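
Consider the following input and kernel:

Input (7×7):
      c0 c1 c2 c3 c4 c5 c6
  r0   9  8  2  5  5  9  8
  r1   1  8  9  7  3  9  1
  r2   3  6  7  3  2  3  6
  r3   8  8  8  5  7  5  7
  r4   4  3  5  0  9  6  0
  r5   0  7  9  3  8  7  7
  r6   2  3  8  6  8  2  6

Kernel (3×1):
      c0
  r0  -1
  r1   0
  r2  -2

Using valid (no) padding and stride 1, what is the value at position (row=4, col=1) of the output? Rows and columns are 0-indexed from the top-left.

The receptive field on the input at this output position is [3 / 7 / 3]. Elementwise product with the kernel and sum: 3·-1 + 3·-2.

-9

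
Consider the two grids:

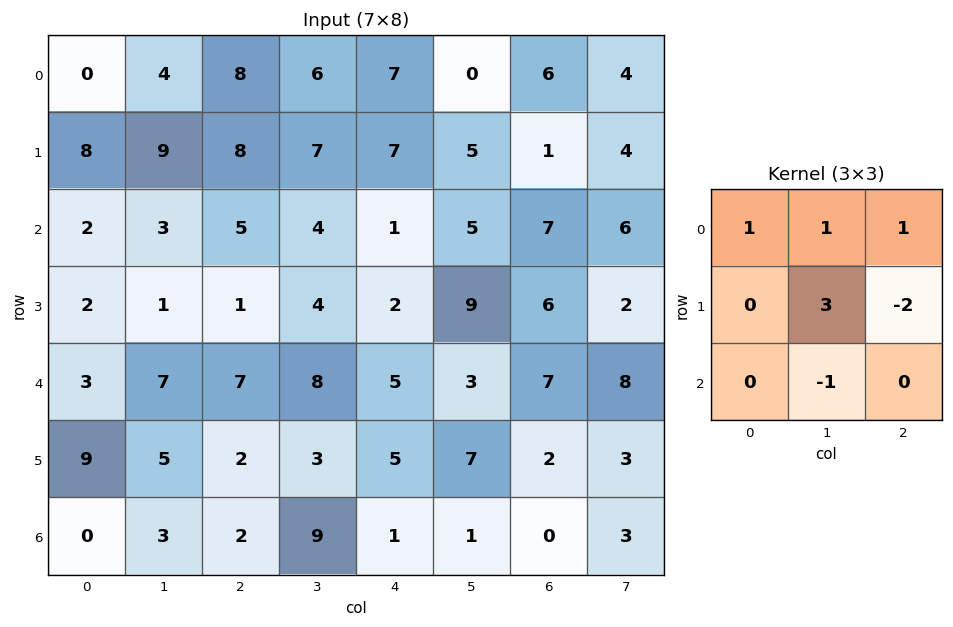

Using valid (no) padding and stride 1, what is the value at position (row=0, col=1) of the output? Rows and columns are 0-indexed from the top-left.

23

The receptive field on the input at this output position is [4 8 6 / 9 8 7 / 3 5 4]. Elementwise product with the kernel and sum: 4·1 + 8·1 + 6·1 + 8·3 + 7·-2 + 5·-1.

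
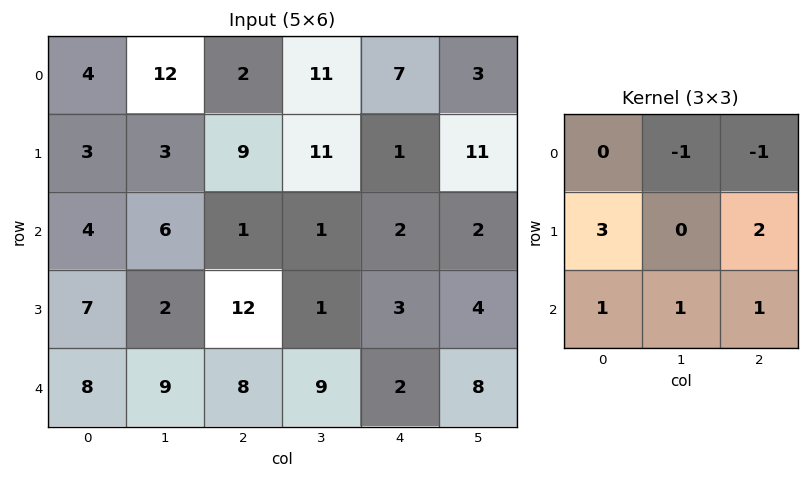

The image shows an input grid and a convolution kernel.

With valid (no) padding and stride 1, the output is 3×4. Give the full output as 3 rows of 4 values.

24 26 15 50
23 15 11 3
63 32 58 26

Output[0,0]: The receptive field on the input at this output position is [4 12 2 / 3 3 9 / 4 6 1]. Elementwise product with the kernel and sum: 12·-1 + 2·-1 + 3·3 + 9·2 + 4·1 + 6·1 + 1·1.
Output[0,1]: The receptive field on the input at this output position is [12 2 11 / 3 9 11 / 6 1 1]. Elementwise product with the kernel and sum: 2·-1 + 11·-1 + 3·3 + 11·2 + 6·1 + 1·1 + 1·1.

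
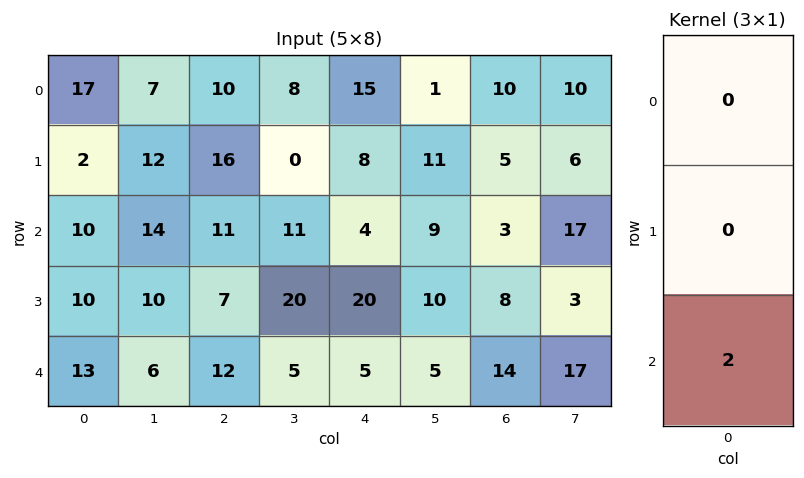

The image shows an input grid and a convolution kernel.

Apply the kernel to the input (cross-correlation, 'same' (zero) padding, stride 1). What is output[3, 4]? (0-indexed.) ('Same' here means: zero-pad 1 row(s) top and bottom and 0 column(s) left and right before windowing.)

10

The receptive field on the zero-padded input at this output position is [4 / 20 / 5]. Elementwise product with the kernel and sum: 5·2.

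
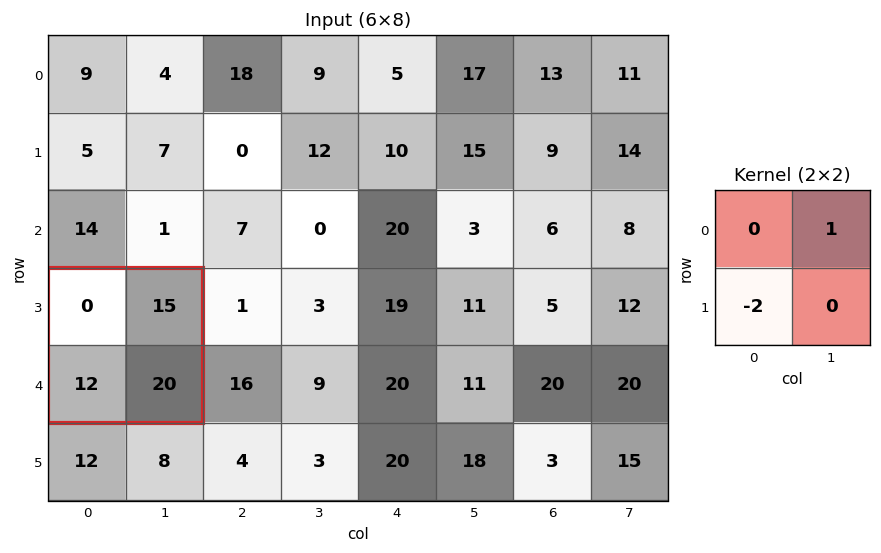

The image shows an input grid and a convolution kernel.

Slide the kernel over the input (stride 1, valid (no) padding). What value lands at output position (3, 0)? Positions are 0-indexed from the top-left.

The receptive field on the input at this output position is [0 15 / 12 20]. Elementwise product with the kernel and sum: 15·1 + 12·-2.

-9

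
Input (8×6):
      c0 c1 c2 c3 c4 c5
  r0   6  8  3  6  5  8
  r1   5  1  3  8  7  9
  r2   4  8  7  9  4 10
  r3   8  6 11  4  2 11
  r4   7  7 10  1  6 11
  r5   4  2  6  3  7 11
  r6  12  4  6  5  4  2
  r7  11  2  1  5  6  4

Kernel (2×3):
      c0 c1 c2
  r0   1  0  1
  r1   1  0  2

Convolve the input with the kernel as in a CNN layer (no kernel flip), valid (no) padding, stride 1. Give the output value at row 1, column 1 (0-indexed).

The receptive field on the input at this output position is [1 3 8 / 8 7 9]. Elementwise product with the kernel and sum: 1·1 + 8·1 + 8·1 + 9·2.

35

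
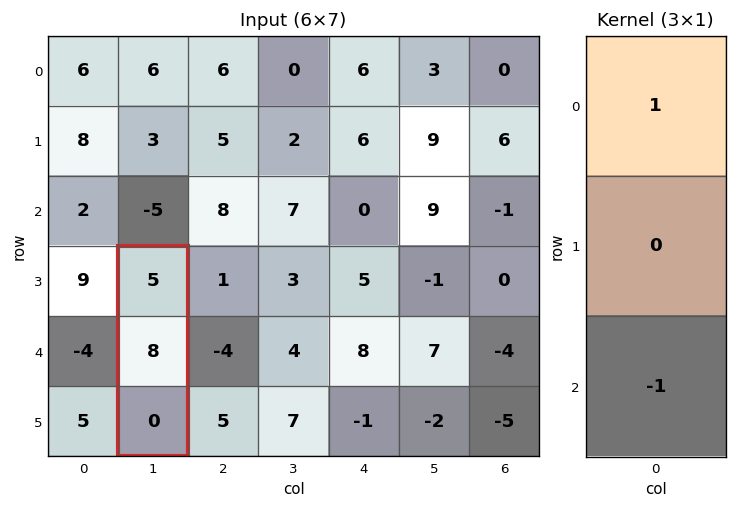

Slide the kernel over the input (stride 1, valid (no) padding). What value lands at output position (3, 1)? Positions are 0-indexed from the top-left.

The receptive field on the input at this output position is [5 / 8 / 0]. Elementwise product with the kernel and sum: 5·1 + 0·-1.

5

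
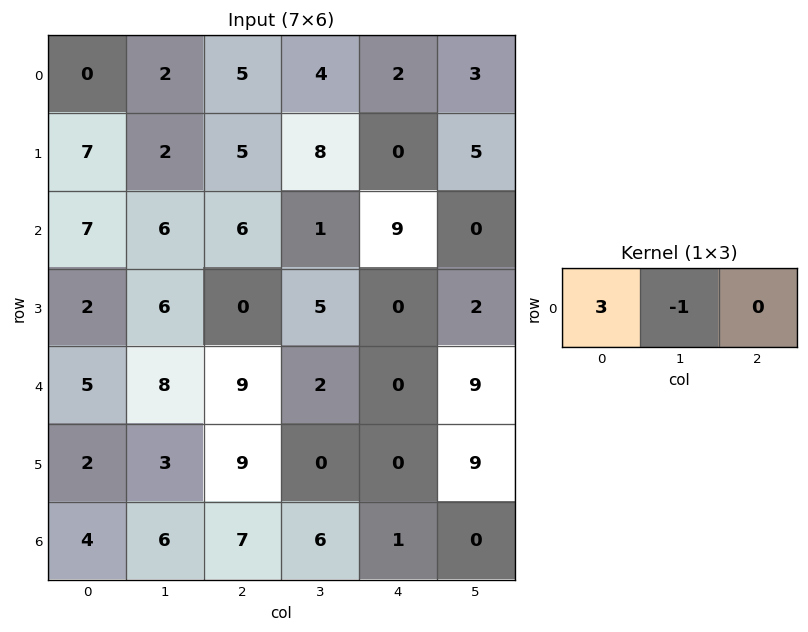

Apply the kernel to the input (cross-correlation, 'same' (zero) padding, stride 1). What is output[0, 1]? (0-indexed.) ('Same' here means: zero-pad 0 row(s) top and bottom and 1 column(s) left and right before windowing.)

The receptive field on the zero-padded input at this output position is [0 2 5]. Elementwise product with the kernel and sum: 0·3 + 2·-1.

-2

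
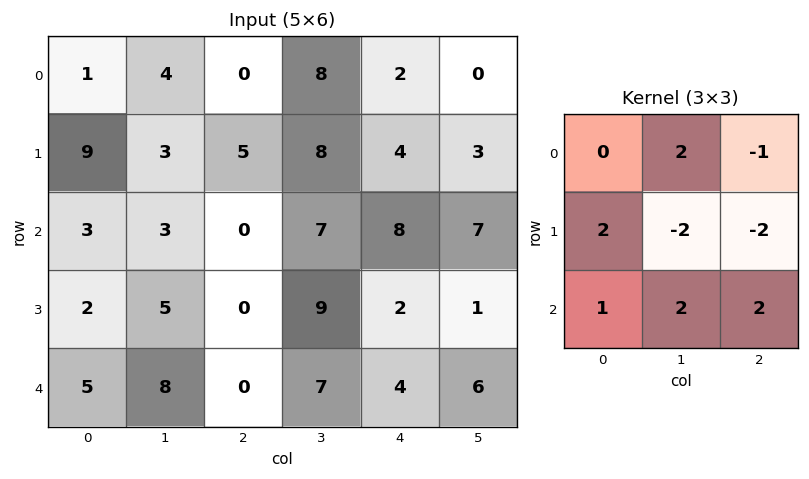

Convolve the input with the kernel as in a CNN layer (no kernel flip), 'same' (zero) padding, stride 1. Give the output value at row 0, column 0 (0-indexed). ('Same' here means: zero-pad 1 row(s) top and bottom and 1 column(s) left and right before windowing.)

14

The receptive field on the zero-padded input at this output position is [0 0 0 / 0 1 4 / 0 9 3]. Elementwise product with the kernel and sum: 0·2 + 0·-1 + 0·2 + 1·-2 + 4·-2 + 0·1 + 9·2 + 3·2.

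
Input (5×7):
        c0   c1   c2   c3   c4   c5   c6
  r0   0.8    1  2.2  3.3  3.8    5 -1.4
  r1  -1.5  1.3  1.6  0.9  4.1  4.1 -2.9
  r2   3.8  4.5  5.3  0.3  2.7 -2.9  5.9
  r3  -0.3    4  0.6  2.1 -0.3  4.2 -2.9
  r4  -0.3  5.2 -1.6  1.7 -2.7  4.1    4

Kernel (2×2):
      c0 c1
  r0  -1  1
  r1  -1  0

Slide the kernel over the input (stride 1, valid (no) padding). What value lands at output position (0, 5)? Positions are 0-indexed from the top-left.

The receptive field on the input at this output position is [5 -1.4 / 4.1 -2.9]. Elementwise product with the kernel and sum: 5·-1 + -1.4·1 + 4.1·-1.

-10.5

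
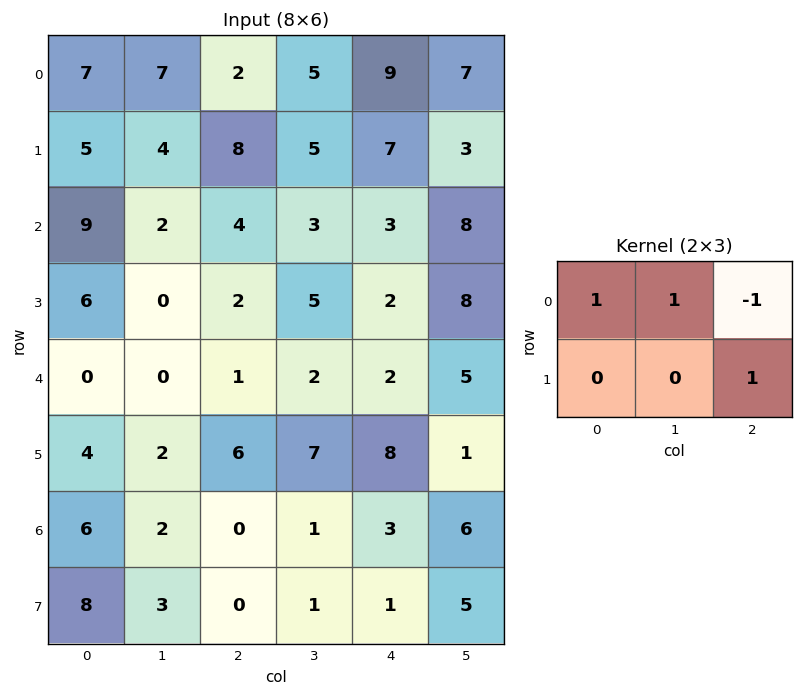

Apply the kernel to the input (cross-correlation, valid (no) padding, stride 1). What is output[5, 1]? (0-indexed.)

2

The receptive field on the input at this output position is [2 6 7 / 2 0 1]. Elementwise product with the kernel and sum: 2·1 + 6·1 + 7·-1 + 1·1.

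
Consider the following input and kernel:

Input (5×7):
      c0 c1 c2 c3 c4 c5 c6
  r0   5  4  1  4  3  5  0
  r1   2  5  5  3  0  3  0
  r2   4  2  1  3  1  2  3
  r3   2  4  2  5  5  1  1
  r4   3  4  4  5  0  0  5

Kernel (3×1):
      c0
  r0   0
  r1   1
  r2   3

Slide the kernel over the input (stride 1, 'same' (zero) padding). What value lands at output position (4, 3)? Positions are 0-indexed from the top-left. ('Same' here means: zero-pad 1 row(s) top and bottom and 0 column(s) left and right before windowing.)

The receptive field on the zero-padded input at this output position is [5 / 5 / 0]. Elementwise product with the kernel and sum: 5·1 + 0·3.

5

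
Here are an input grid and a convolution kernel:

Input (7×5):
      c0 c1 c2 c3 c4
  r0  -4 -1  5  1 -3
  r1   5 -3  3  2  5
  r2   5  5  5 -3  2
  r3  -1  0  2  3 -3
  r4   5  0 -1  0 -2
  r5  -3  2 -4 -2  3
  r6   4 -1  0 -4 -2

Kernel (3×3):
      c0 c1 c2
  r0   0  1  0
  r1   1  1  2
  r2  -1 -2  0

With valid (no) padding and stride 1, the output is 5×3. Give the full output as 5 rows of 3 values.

-8 -6 17
18 3 0
3 15 -3
2 7 6
-11 -6 8

Output[0,0]: The receptive field on the input at this output position is [-4 -1 5 / 5 -3 3 / 5 5 5]. Elementwise product with the kernel and sum: -1·1 + 5·1 + -3·1 + 3·2 + 5·-1 + 5·-2.
Output[0,1]: The receptive field on the input at this output position is [-1 5 1 / -3 3 2 / 5 5 -3]. Elementwise product with the kernel and sum: 5·1 + -3·1 + 3·1 + 2·2 + 5·-1 + 5·-2.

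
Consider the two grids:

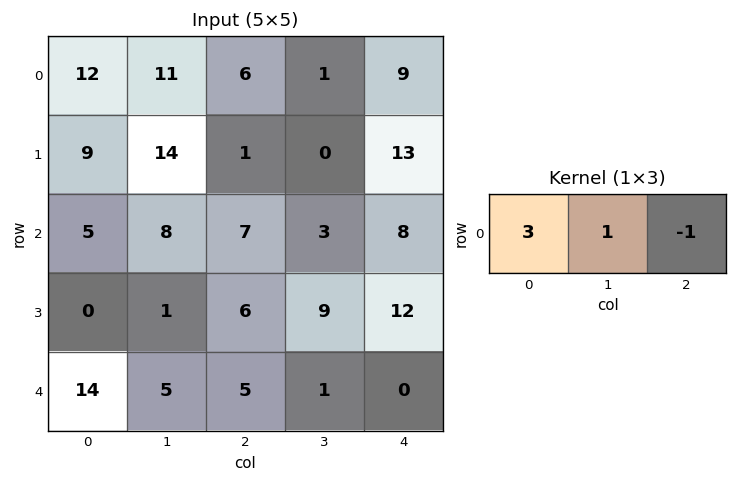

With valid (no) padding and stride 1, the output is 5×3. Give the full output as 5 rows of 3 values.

Output[0,0]: The receptive field on the input at this output position is [12 11 6]. Elementwise product with the kernel and sum: 12·3 + 11·1 + 6·-1.
Output[0,1]: The receptive field on the input at this output position is [11 6 1]. Elementwise product with the kernel and sum: 11·3 + 6·1 + 1·-1.

41 38 10
40 43 -10
16 28 16
-5 0 15
42 19 16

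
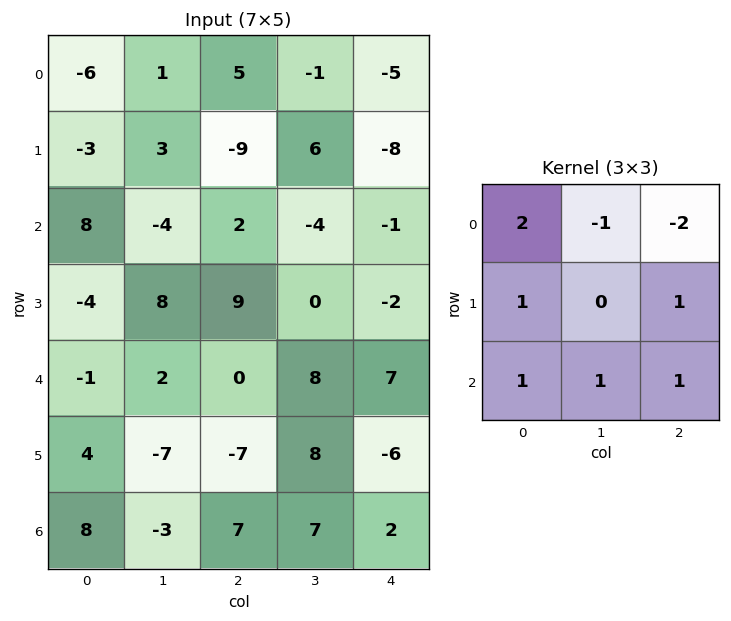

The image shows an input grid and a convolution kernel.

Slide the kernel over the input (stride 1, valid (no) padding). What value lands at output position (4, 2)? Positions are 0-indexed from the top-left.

-19

The receptive field on the input at this output position is [0 8 7 / -7 8 -6 / 7 7 2]. Elementwise product with the kernel and sum: 0·2 + 8·-1 + 7·-2 + -7·1 + -6·1 + 7·1 + 7·1 + 2·1.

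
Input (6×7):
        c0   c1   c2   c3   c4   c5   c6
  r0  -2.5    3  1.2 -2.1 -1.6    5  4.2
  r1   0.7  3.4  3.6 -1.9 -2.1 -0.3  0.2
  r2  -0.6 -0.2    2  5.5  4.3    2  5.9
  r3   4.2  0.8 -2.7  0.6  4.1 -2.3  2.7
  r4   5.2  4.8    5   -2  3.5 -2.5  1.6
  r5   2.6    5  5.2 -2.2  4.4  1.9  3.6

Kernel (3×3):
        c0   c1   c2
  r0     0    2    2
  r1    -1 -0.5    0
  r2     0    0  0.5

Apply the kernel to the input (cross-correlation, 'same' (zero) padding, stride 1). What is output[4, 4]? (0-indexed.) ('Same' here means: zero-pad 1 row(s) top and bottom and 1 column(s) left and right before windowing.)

4.8

The receptive field on the zero-padded input at this output position is [0.6 4.1 -2.3 / -2 3.5 -2.5 / -2.2 4.4 1.9]. Elementwise product with the kernel and sum: 4.1·2 + -2.3·2 + -2·-1 + 3.5·-0.5 + 1.9·0.5.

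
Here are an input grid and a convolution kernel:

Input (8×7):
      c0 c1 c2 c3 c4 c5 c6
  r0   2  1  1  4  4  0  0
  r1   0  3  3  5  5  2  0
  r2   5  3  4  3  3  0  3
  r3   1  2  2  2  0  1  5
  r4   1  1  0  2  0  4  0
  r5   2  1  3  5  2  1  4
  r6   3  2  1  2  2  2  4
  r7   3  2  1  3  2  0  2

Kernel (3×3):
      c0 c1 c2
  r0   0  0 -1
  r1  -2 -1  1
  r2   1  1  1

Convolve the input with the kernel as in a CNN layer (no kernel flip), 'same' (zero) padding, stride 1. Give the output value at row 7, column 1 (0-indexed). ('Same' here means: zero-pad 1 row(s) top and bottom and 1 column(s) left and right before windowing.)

-8

The receptive field on the zero-padded input at this output position is [3 2 1 / 3 2 1 / 0 0 0]. Elementwise product with the kernel and sum: 1·-1 + 3·-2 + 2·-1 + 1·1 + 0·1 + 0·1 + 0·1.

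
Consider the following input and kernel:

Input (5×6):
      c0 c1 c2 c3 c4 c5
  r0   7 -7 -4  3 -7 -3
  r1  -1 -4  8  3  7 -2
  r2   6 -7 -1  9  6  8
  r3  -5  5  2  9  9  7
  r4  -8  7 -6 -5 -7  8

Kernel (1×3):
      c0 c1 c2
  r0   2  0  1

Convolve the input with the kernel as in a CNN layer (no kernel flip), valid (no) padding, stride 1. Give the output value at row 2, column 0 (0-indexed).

The receptive field on the input at this output position is [6 -7 -1]. Elementwise product with the kernel and sum: 6·2 + -1·1.

11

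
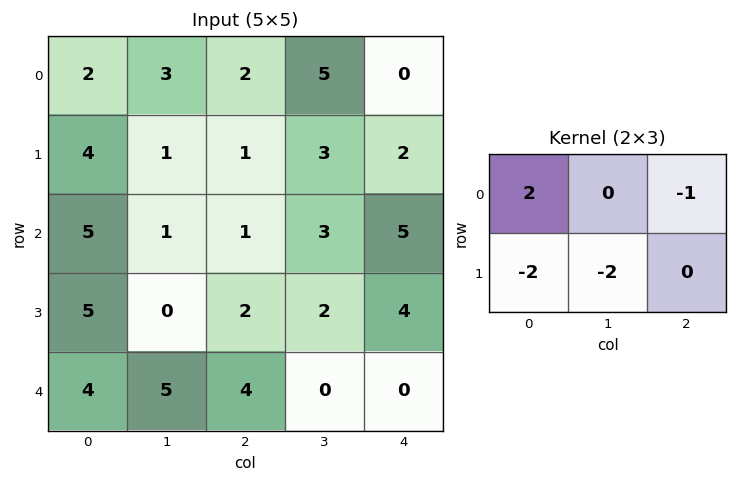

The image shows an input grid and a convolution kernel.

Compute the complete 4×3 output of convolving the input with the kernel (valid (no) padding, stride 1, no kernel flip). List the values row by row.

Output[0,0]: The receptive field on the input at this output position is [2 3 2 / 4 1 1]. Elementwise product with the kernel and sum: 2·2 + 2·-1 + 4·-2 + 1·-2.

-8 -3 -4
-5 -5 -8
-1 -5 -11
-10 -20 -8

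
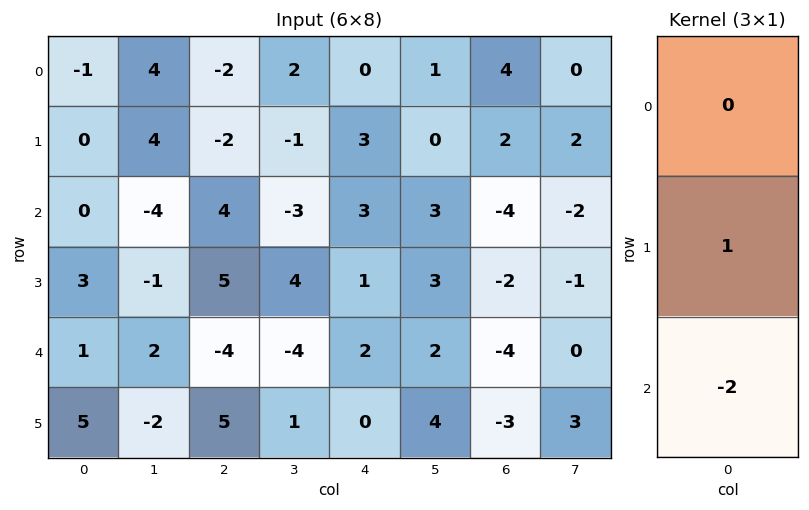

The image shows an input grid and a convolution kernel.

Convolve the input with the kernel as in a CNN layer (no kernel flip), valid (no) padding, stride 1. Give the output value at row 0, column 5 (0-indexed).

-6

The receptive field on the input at this output position is [1 / 0 / 3]. Elementwise product with the kernel and sum: 0·1 + 3·-2.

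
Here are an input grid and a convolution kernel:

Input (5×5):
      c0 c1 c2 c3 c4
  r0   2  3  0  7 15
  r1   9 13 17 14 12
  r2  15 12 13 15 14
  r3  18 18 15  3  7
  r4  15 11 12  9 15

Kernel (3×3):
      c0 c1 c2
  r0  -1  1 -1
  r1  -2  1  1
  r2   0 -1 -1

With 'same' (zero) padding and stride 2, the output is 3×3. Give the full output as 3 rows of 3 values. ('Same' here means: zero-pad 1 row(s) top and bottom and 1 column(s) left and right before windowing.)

Output[0,0]: The receptive field on the zero-padded input at this output position is [0 0 0 / 0 2 3 / 0 9 13]. Elementwise product with the kernel and sum: 0·-1 + 0·1 + 0·-1 + 0·-2 + 2·1 + 3·1 + 9·-1 + 13·-1.

-17 -30 -11
-13 -24 -25
26 -7 1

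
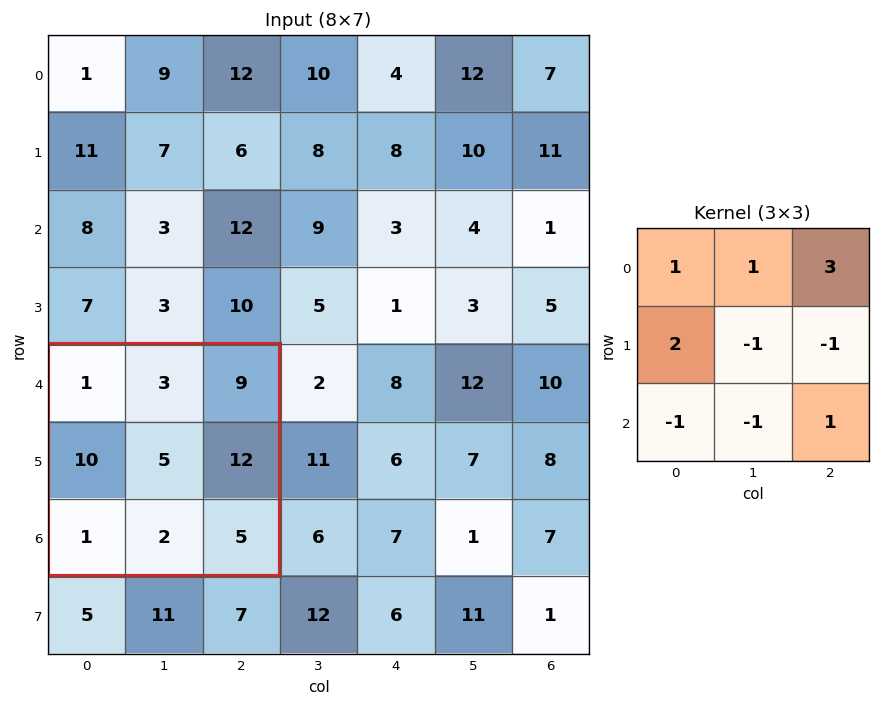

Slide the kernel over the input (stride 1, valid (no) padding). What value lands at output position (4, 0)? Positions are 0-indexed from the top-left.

The receptive field on the input at this output position is [1 3 9 / 10 5 12 / 1 2 5]. Elementwise product with the kernel and sum: 1·1 + 3·1 + 9·3 + 10·2 + 5·-1 + 12·-1 + 1·-1 + 2·-1 + 5·1.

36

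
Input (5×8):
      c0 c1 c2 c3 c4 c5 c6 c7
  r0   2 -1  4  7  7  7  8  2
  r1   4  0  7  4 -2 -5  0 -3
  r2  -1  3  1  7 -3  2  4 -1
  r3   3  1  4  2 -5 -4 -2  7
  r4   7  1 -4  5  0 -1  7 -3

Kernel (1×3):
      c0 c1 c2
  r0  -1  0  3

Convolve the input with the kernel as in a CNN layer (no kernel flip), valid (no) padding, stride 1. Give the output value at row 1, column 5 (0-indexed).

-4

The receptive field on the input at this output position is [-5 0 -3]. Elementwise product with the kernel and sum: -5·-1 + -3·3.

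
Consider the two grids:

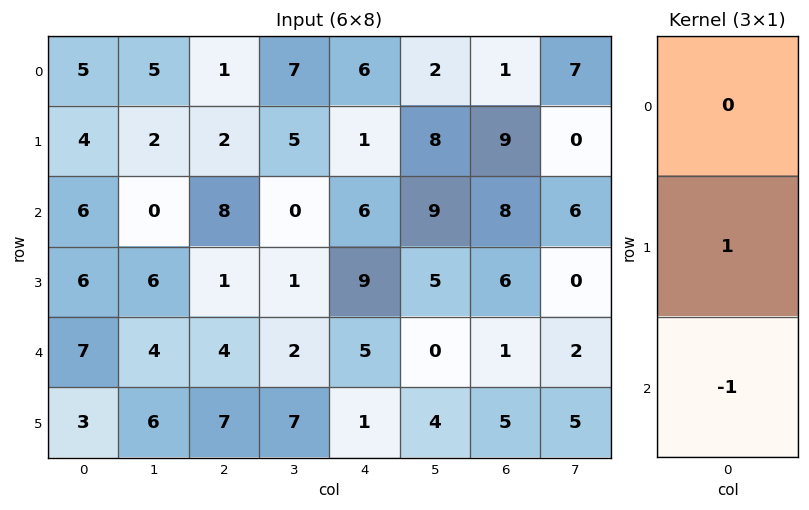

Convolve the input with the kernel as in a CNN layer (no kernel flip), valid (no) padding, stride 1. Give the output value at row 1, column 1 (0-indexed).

The receptive field on the input at this output position is [2 / 0 / 6]. Elementwise product with the kernel and sum: 0·1 + 6·-1.

-6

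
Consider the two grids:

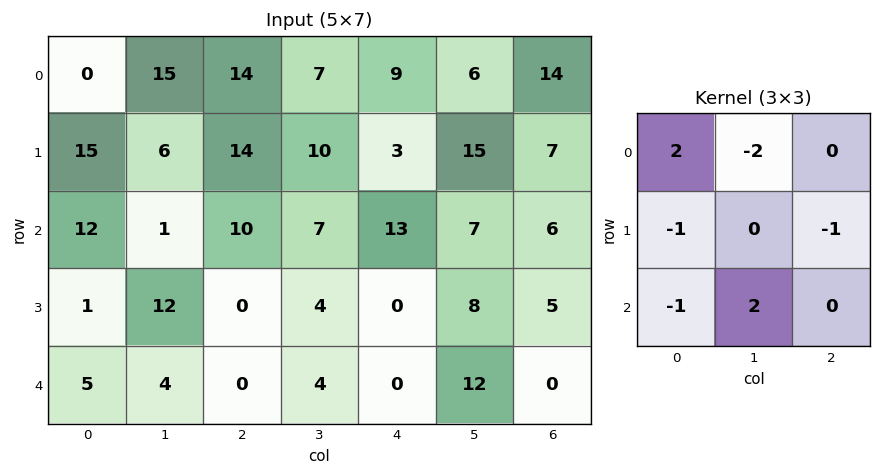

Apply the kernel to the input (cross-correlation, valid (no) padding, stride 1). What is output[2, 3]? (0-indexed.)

-28

The receptive field on the input at this output position is [7 13 7 / 4 0 8 / 4 0 12]. Elementwise product with the kernel and sum: 7·2 + 13·-2 + 4·-1 + 8·-1 + 4·-1 + 0·2.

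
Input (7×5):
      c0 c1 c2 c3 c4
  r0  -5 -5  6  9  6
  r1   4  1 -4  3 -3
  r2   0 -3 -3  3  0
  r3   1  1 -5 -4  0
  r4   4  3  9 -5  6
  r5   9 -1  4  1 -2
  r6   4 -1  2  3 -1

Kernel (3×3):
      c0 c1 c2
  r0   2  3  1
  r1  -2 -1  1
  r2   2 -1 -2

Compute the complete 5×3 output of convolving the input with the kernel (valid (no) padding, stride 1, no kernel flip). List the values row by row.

-23 13 38
18 20 -5
-33 -6 28
9 -45 -18
18 17 1

Output[0,0]: The receptive field on the input at this output position is [-5 -5 6 / 4 1 -4 / 0 -3 -3]. Elementwise product with the kernel and sum: -5·2 + -5·3 + 6·1 + 4·-2 + 1·-1 + -4·1 + 0·2 + -3·-1 + -3·-2.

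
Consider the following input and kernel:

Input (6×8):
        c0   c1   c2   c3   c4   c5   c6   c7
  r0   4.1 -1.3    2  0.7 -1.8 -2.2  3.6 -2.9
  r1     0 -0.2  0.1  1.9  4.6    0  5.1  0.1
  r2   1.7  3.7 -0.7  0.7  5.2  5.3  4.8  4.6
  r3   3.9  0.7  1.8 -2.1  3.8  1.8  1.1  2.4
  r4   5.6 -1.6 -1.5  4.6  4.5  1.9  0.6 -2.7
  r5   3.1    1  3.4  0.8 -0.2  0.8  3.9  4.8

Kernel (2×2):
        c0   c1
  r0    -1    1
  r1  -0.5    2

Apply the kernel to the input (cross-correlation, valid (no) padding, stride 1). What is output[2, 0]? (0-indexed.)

1.45

The receptive field on the input at this output position is [1.7 3.7 / 3.9 0.7]. Elementwise product with the kernel and sum: 1.7·-1 + 3.7·1 + 3.9·-0.5 + 0.7·2.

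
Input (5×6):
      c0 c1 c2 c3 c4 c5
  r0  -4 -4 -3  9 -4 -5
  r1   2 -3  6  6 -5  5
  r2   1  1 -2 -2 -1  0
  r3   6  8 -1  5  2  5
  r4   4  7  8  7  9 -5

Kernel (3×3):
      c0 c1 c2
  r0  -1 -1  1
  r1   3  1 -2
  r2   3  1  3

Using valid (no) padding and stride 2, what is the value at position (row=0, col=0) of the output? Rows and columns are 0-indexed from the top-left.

The receptive field on the input at this output position is [-4 -4 -3 / 2 -3 6 / 1 1 -2]. Elementwise product with the kernel and sum: -4·-1 + -4·-1 + -3·1 + 2·3 + -3·1 + 6·-2 + 1·3 + 1·1 + -2·3.

-6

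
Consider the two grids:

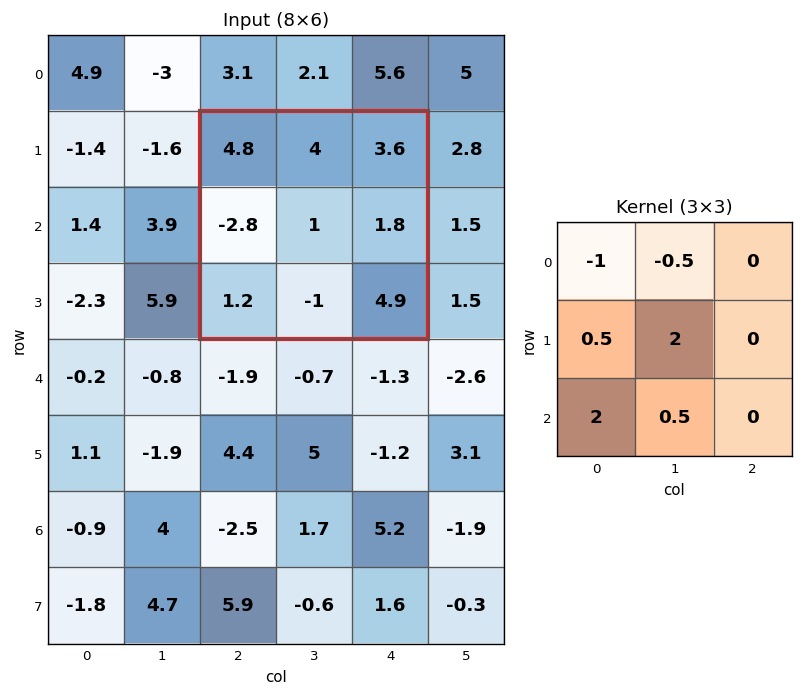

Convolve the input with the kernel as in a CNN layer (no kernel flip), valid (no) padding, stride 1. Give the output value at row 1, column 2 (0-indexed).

-4.3

The receptive field on the input at this output position is [4.8 4 3.6 / -2.8 1 1.8 / 1.2 -1 4.9]. Elementwise product with the kernel and sum: 4.8·-1 + 4·-0.5 + -2.8·0.5 + 1·2 + 1.2·2 + -1·0.5.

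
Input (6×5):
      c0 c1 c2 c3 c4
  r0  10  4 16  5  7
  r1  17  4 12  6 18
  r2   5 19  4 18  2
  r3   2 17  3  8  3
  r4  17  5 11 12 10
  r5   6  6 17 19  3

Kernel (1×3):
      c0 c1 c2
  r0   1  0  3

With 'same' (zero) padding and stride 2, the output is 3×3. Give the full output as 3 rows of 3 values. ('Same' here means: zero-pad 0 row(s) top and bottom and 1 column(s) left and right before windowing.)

12 19 5
57 73 18
15 41 12

Output[0,0]: The receptive field on the zero-padded input at this output position is [0 10 4]. Elementwise product with the kernel and sum: 0·1 + 4·3.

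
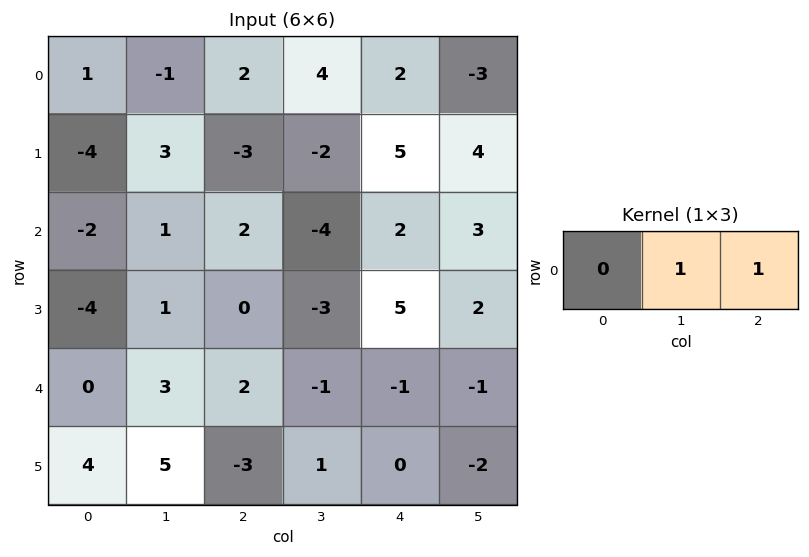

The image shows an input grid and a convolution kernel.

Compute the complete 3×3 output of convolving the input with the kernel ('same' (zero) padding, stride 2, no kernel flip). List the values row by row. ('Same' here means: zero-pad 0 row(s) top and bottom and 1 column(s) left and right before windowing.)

Output[0,0]: The receptive field on the zero-padded input at this output position is [0 1 -1]. Elementwise product with the kernel and sum: 1·1 + -1·1.
Output[0,1]: The receptive field on the zero-padded input at this output position is [-1 2 4]. Elementwise product with the kernel and sum: 2·1 + 4·1.

0 6 -1
-1 -2 5
3 1 -2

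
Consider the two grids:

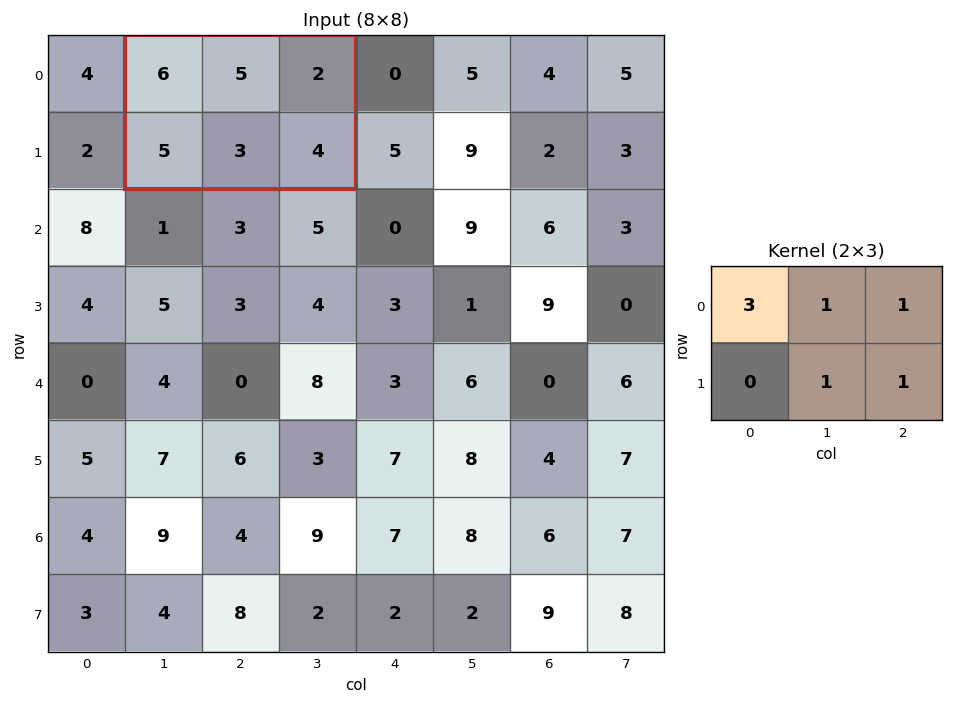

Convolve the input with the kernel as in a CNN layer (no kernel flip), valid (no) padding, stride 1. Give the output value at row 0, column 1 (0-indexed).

32

The receptive field on the input at this output position is [6 5 2 / 5 3 4]. Elementwise product with the kernel and sum: 6·3 + 5·1 + 2·1 + 3·1 + 4·1.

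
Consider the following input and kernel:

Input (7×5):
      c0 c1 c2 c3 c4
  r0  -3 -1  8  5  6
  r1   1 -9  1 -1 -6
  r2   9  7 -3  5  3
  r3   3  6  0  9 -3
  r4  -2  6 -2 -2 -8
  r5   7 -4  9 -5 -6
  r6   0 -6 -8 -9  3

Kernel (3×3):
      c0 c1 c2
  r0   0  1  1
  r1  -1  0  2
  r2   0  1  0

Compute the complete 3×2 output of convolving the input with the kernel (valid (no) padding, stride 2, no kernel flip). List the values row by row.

Output[0,0]: The receptive field on the input at this output position is [-3 -1 8 / 1 -9 1 / 9 7 -3]. Elementwise product with the kernel and sum: -1·1 + 8·1 + 1·-1 + 1·2 + 7·1.
Output[0,1]: The receptive field on the input at this output position is [8 5 6 / 1 -1 -6 / -3 5 3]. Elementwise product with the kernel and sum: 5·1 + 6·1 + 1·-1 + -6·2 + 5·1.

15 3
7 0
9 -40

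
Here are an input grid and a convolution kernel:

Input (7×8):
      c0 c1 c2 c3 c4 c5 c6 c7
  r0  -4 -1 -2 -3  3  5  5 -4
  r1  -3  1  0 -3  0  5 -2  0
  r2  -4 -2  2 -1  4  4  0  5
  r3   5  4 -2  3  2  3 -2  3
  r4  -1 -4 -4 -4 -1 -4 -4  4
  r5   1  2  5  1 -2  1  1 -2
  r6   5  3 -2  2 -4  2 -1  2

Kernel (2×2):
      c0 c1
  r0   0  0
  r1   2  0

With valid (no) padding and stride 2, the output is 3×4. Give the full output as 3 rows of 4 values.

-6 0 0 -4
10 -4 4 -4
2 10 -4 2

Output[0,0]: The receptive field on the input at this output position is [-4 -1 / -3 1]. Elementwise product with the kernel and sum: -3·2.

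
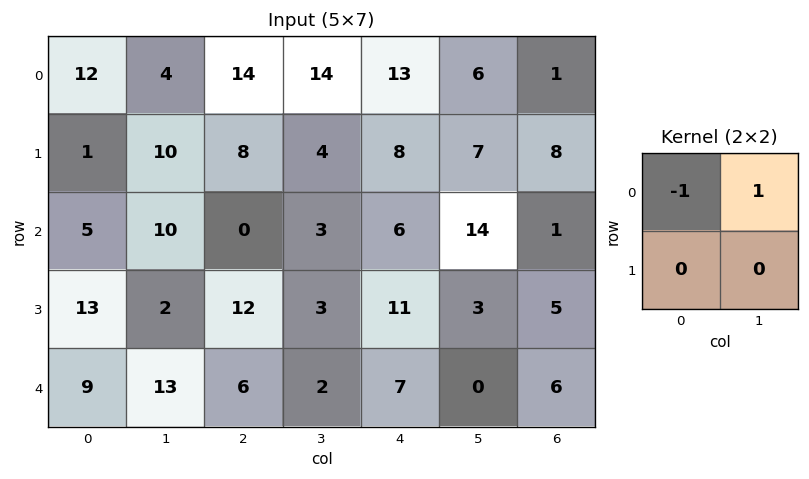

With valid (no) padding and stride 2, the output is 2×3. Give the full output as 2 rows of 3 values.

-8 0 -7
5 3 8

Output[0,0]: The receptive field on the input at this output position is [12 4 / 1 10]. Elementwise product with the kernel and sum: 12·-1 + 4·1.
Output[0,1]: The receptive field on the input at this output position is [14 14 / 8 4]. Elementwise product with the kernel and sum: 14·-1 + 14·1.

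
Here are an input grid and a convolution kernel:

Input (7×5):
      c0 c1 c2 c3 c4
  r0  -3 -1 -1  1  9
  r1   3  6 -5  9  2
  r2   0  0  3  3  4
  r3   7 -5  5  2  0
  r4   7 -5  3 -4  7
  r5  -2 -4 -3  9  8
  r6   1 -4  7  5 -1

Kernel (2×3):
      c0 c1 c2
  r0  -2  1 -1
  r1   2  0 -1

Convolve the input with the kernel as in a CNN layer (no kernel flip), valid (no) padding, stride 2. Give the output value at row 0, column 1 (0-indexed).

The receptive field on the input at this output position is [-1 1 9 / -5 9 2]. Elementwise product with the kernel and sum: -1·-2 + 1·1 + 9·-1 + -5·2 + 2·-1.

-18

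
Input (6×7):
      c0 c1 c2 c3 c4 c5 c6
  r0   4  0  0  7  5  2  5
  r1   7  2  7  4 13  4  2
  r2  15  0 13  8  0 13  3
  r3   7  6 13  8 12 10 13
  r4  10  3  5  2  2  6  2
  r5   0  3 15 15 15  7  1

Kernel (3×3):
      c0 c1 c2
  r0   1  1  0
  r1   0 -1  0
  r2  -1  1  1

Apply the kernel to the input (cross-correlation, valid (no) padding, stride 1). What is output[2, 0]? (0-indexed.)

7

The receptive field on the input at this output position is [15 0 13 / 7 6 13 / 10 3 5]. Elementwise product with the kernel and sum: 15·1 + 0·1 + 6·-1 + 10·-1 + 3·1 + 5·1.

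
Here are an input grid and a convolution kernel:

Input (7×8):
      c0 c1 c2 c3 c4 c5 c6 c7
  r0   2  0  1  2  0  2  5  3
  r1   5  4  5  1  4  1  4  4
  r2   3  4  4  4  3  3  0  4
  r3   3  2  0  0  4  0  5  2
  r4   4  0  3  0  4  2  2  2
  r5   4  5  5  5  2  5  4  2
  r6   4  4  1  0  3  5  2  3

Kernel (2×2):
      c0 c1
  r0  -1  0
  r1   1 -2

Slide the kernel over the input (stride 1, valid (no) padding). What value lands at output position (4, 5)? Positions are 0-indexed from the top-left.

-5

The receptive field on the input at this output position is [2 2 / 5 4]. Elementwise product with the kernel and sum: 2·-1 + 5·1 + 4·-2.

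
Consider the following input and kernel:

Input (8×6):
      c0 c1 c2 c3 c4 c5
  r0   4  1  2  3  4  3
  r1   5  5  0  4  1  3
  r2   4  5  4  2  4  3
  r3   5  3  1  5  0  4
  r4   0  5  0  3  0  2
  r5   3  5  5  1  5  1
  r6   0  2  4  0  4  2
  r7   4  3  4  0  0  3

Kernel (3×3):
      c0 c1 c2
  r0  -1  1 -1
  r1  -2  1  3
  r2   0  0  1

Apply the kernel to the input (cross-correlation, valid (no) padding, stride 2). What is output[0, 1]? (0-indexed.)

The receptive field on the input at this output position is [2 3 4 / 0 4 1 / 4 2 4]. Elementwise product with the kernel and sum: 2·-1 + 3·1 + 4·-1 + 0·-2 + 4·1 + 1·3 + 4·1.

8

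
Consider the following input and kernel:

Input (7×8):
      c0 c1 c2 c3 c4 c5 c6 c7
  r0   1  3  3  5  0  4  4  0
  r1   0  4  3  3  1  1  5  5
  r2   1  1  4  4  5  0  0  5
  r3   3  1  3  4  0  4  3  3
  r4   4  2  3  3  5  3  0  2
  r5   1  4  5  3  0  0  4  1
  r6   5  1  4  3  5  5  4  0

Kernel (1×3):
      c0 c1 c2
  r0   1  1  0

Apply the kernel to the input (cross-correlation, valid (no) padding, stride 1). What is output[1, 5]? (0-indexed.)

The receptive field on the input at this output position is [1 5 5]. Elementwise product with the kernel and sum: 1·1 + 5·1.

6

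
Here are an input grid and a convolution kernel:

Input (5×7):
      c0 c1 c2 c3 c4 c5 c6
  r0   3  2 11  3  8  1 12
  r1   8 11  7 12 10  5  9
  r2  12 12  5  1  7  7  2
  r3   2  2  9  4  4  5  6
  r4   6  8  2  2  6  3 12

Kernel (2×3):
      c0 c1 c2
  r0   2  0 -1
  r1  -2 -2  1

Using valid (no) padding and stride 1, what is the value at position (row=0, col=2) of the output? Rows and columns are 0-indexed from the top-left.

-14

The receptive field on the input at this output position is [11 3 8 / 7 12 10]. Elementwise product with the kernel and sum: 11·2 + 8·-1 + 7·-2 + 12·-2 + 10·1.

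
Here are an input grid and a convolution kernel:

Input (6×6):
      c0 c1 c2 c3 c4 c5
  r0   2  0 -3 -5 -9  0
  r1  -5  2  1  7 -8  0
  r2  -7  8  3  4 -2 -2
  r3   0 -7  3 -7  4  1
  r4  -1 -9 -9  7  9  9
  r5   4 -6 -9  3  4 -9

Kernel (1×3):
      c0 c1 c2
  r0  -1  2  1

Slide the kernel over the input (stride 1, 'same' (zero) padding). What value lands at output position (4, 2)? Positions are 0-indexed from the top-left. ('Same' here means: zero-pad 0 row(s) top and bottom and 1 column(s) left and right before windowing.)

-2

The receptive field on the zero-padded input at this output position is [-9 -9 7]. Elementwise product with the kernel and sum: -9·-1 + -9·2 + 7·1.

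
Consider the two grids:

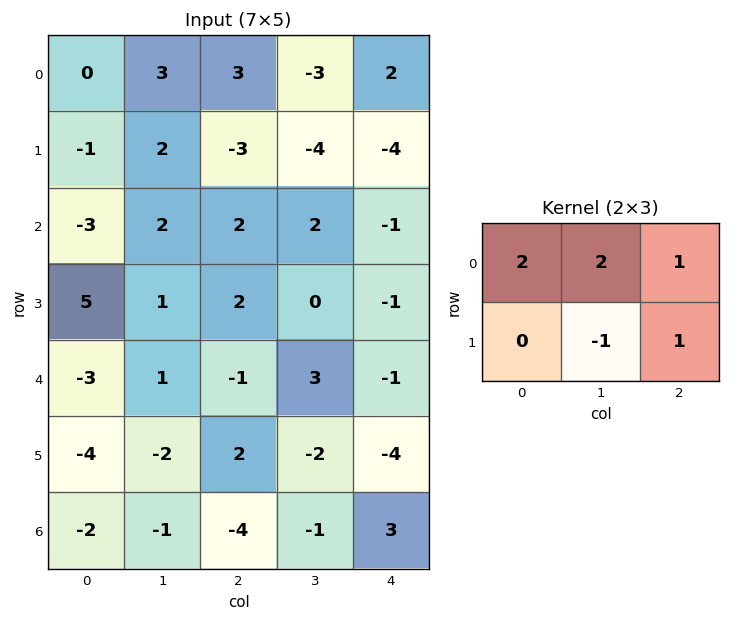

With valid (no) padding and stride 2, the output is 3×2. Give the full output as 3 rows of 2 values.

4 2
1 6
-1 1

Output[0,0]: The receptive field on the input at this output position is [0 3 3 / -1 2 -3]. Elementwise product with the kernel and sum: 0·2 + 3·2 + 3·1 + 2·-1 + -3·1.
Output[0,1]: The receptive field on the input at this output position is [3 -3 2 / -3 -4 -4]. Elementwise product with the kernel and sum: 3·2 + -3·2 + 2·1 + -4·-1 + -4·1.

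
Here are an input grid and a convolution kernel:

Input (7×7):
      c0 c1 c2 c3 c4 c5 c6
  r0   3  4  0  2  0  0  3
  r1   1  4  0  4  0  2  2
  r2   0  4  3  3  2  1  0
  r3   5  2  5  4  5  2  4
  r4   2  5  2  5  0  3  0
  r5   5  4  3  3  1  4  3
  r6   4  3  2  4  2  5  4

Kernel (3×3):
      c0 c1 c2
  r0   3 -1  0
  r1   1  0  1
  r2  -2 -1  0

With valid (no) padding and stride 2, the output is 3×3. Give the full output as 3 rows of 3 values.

2 -11 -3
-3 7 11
-2 -3 -8

Output[0,0]: The receptive field on the input at this output position is [3 4 0 / 1 4 0 / 0 4 3]. Elementwise product with the kernel and sum: 3·3 + 4·-1 + 1·1 + 0·1 + 0·-2 + 4·-1.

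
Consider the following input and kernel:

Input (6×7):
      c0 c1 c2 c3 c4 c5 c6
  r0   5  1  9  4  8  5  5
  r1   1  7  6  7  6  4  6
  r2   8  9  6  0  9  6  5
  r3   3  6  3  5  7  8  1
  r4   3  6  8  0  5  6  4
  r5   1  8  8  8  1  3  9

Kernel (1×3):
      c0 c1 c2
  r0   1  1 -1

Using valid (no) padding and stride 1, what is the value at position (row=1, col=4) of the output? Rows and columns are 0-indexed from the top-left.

The receptive field on the input at this output position is [6 4 6]. Elementwise product with the kernel and sum: 6·1 + 4·1 + 6·-1.

4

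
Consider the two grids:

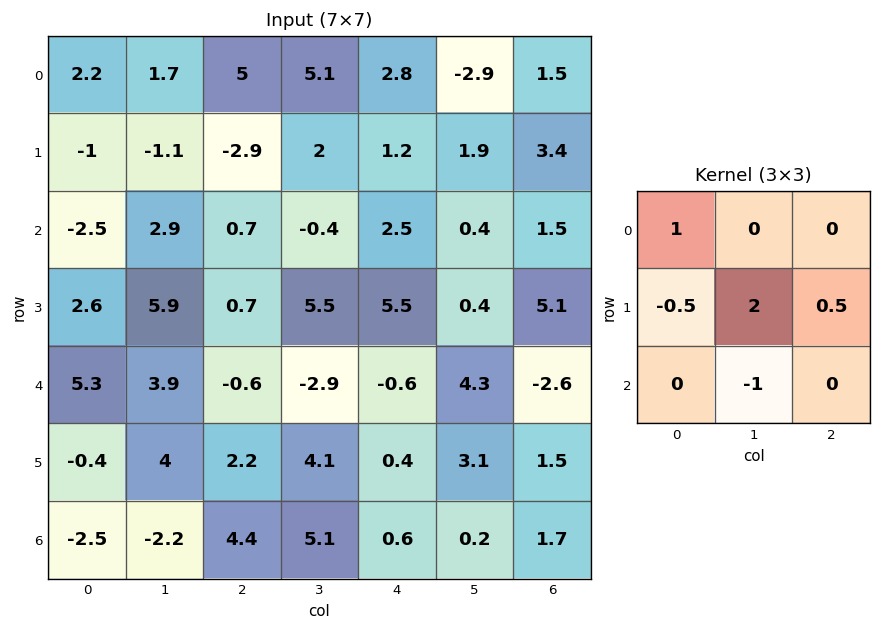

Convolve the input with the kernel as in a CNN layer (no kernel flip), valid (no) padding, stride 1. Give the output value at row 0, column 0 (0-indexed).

The receptive field on the input at this output position is [2.2 1.7 5 / -1 -1.1 -2.9 / -2.5 2.9 0.7]. Elementwise product with the kernel and sum: 2.2·1 + -1·-0.5 + -1.1·2 + -2.9·0.5 + 2.9·-1.

-3.85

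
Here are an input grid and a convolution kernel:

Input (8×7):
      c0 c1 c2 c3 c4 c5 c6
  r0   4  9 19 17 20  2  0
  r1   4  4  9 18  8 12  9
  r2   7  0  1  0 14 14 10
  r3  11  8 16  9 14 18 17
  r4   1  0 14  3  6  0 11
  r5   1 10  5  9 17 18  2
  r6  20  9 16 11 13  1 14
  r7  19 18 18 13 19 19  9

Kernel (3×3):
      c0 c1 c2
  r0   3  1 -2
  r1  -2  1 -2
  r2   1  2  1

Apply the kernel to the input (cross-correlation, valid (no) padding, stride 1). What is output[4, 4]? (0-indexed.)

5

The receptive field on the input at this output position is [6 0 11 / 17 18 2 / 13 1 14]. Elementwise product with the kernel and sum: 6·3 + 0·1 + 11·-2 + 17·-2 + 18·1 + 2·-2 + 13·1 + 1·2 + 14·1.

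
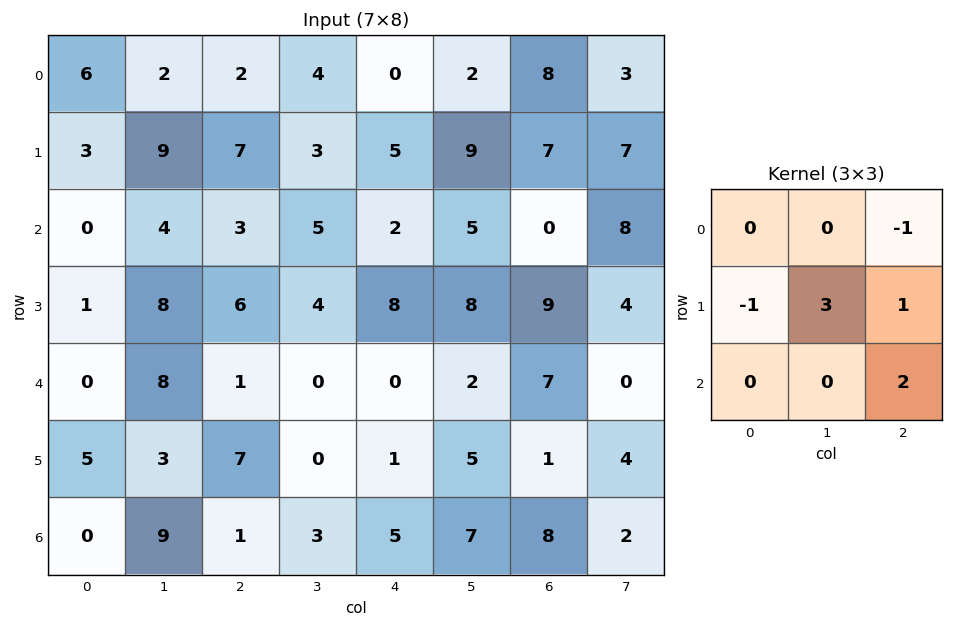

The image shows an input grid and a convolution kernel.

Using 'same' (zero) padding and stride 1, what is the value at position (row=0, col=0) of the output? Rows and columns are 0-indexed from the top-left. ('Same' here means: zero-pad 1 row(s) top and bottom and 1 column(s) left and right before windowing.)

38

The receptive field on the zero-padded input at this output position is [0 0 0 / 0 6 2 / 0 3 9]. Elementwise product with the kernel and sum: 0·-1 + 0·-1 + 6·3 + 2·1 + 9·2.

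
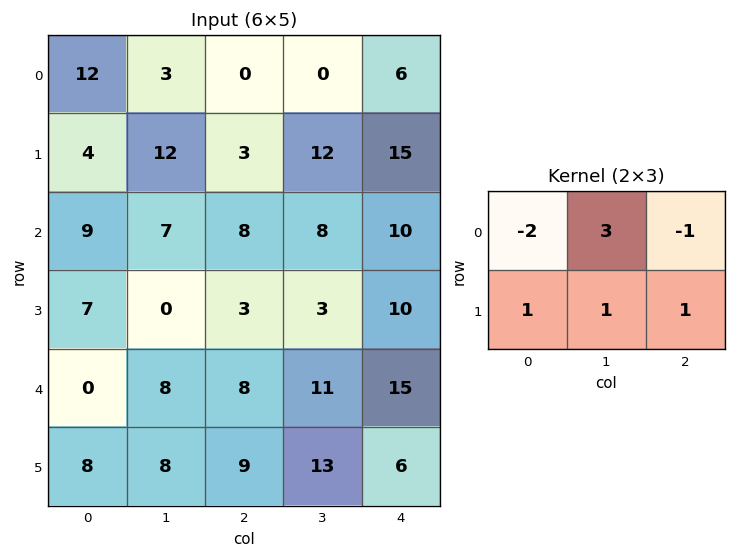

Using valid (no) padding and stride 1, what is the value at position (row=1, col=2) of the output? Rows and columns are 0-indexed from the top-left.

The receptive field on the input at this output position is [3 12 15 / 8 8 10]. Elementwise product with the kernel and sum: 3·-2 + 12·3 + 15·-1 + 8·1 + 8·1 + 10·1.

41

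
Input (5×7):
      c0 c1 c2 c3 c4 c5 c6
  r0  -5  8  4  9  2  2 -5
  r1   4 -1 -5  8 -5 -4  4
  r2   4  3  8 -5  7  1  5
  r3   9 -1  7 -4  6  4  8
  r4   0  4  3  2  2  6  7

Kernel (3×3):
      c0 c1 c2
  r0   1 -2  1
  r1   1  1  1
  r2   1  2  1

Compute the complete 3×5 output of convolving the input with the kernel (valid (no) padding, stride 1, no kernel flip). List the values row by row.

-1 25 -9 16 2
30 32 -11 29 42
32 -4 43 0 49

Output[0,0]: The receptive field on the input at this output position is [-5 8 4 / 4 -1 -5 / 4 3 8]. Elementwise product with the kernel and sum: -5·1 + 8·-2 + 4·1 + 4·1 + -1·1 + -5·1 + 4·1 + 3·2 + 8·1.
Output[0,1]: The receptive field on the input at this output position is [8 4 9 / -1 -5 8 / 3 8 -5]. Elementwise product with the kernel and sum: 8·1 + 4·-2 + 9·1 + -1·1 + -5·1 + 8·1 + 3·1 + 8·2 + -5·1.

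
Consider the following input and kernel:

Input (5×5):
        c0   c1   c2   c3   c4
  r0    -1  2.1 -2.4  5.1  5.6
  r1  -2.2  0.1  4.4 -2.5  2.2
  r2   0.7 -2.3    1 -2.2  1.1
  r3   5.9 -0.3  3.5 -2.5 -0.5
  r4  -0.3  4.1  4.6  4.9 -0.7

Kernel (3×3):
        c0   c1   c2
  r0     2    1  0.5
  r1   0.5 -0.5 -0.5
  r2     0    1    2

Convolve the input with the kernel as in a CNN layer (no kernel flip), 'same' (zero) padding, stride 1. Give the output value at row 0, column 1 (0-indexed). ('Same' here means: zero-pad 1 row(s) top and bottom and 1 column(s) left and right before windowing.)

The receptive field on the zero-padded input at this output position is [0 0 0 / -1 2.1 -2.4 / -2.2 0.1 4.4]. Elementwise product with the kernel and sum: 0·2 + 0·1 + 0·0.5 + -1·0.5 + 2.1·-0.5 + -2.4·-0.5 + 0.1·1 + 4.4·2.

8.55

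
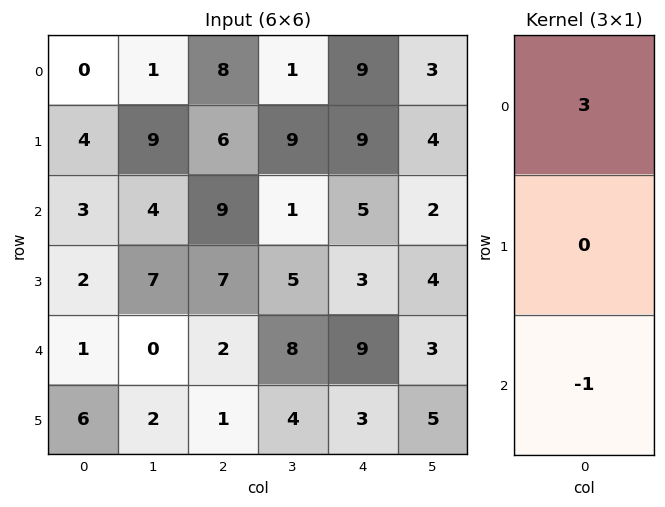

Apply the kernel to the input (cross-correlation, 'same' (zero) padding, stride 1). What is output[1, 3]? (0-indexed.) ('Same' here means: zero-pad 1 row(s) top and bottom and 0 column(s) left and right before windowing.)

2

The receptive field on the zero-padded input at this output position is [1 / 9 / 1]. Elementwise product with the kernel and sum: 1·3 + 1·-1.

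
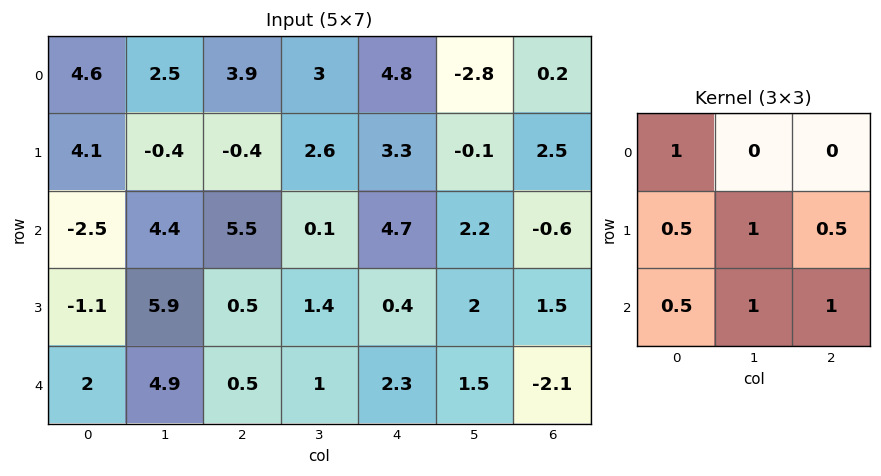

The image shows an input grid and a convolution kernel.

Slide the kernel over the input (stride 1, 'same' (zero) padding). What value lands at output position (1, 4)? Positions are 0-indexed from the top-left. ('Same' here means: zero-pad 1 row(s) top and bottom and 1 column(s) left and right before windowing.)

14.5

The receptive field on the zero-padded input at this output position is [3 4.8 -2.8 / 2.6 3.3 -0.1 / 0.1 4.7 2.2]. Elementwise product with the kernel and sum: 3·1 + 2.6·0.5 + 3.3·1 + -0.1·0.5 + 0.1·0.5 + 4.7·1 + 2.2·1.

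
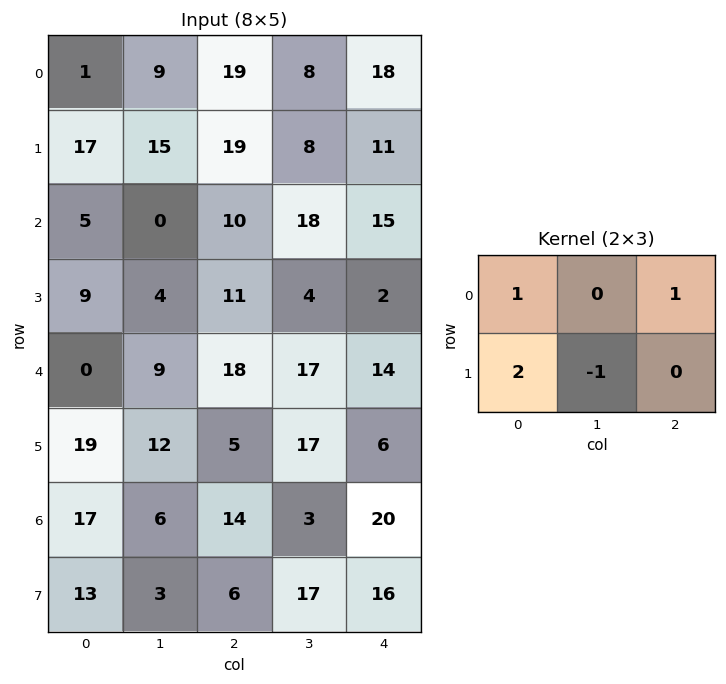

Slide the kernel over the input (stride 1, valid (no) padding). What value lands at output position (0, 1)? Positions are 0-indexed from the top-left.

28

The receptive field on the input at this output position is [9 19 8 / 15 19 8]. Elementwise product with the kernel and sum: 9·1 + 8·1 + 15·2 + 19·-1.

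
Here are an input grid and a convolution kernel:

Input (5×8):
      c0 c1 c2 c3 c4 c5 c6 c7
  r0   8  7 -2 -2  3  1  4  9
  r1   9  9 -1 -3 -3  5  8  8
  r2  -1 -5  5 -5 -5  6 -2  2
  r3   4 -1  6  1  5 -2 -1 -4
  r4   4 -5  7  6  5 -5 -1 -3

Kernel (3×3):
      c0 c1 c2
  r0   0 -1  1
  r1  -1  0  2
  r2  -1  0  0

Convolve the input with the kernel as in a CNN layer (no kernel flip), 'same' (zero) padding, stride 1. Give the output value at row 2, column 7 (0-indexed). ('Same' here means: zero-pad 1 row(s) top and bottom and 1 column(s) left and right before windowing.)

The receptive field on the zero-padded input at this output position is [8 8 0 / -2 2 0 / -1 -4 0]. Elementwise product with the kernel and sum: 8·-1 + 0·1 + -2·-1 + 0·2 + -1·-1.

-5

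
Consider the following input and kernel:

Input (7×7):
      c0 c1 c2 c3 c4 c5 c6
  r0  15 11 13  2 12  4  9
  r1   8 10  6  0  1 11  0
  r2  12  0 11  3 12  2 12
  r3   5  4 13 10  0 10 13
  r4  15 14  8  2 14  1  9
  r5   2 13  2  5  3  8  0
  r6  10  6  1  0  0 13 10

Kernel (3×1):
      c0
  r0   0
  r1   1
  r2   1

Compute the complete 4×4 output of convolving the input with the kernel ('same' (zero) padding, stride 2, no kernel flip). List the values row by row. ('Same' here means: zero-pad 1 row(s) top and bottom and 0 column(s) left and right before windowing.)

Output[0,0]: The receptive field on the zero-padded input at this output position is [0 / 15 / 8]. Elementwise product with the kernel and sum: 15·1 + 8·1.
Output[0,1]: The receptive field on the zero-padded input at this output position is [0 / 13 / 6]. Elementwise product with the kernel and sum: 13·1 + 6·1.

23 19 13 9
17 24 12 25
17 10 17 9
10 1 0 10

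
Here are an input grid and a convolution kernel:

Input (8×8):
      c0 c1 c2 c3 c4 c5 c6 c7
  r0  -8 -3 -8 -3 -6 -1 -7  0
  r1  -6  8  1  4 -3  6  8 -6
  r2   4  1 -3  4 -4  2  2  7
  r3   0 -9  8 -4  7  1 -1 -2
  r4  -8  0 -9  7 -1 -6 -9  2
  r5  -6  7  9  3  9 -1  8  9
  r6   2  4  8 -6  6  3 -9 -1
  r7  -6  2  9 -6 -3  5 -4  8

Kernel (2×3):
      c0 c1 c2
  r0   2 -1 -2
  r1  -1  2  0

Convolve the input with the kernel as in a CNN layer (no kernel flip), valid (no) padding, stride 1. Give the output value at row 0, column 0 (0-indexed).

25

The receptive field on the input at this output position is [-8 -3 -8 / -6 8 1]. Elementwise product with the kernel and sum: -8·2 + -3·-1 + -8·-2 + -6·-1 + 8·2.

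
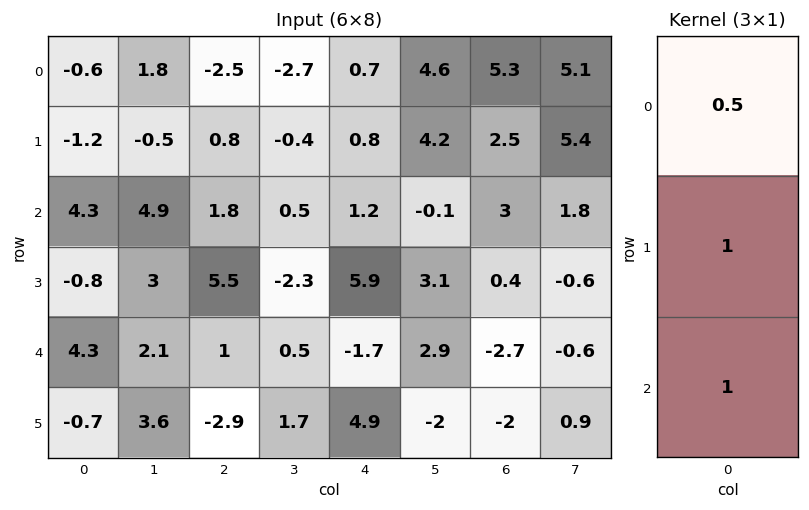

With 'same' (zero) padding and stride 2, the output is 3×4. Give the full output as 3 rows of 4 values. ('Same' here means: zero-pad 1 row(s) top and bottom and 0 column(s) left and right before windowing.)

Output[0,0]: The receptive field on the zero-padded input at this output position is [0 / -0.6 / -1.2]. Elementwise product with the kernel and sum: 0·0.5 + -0.6·1 + -1.2·1.
Output[0,1]: The receptive field on the zero-padded input at this output position is [0 / -2.5 / 0.8]. Elementwise product with the kernel and sum: 0·0.5 + -2.5·1 + 0.8·1.

-1.8 -1.7 1.5 7.8
2.9 7.7 7.5 4.65
3.2 0.85 6.15 -4.5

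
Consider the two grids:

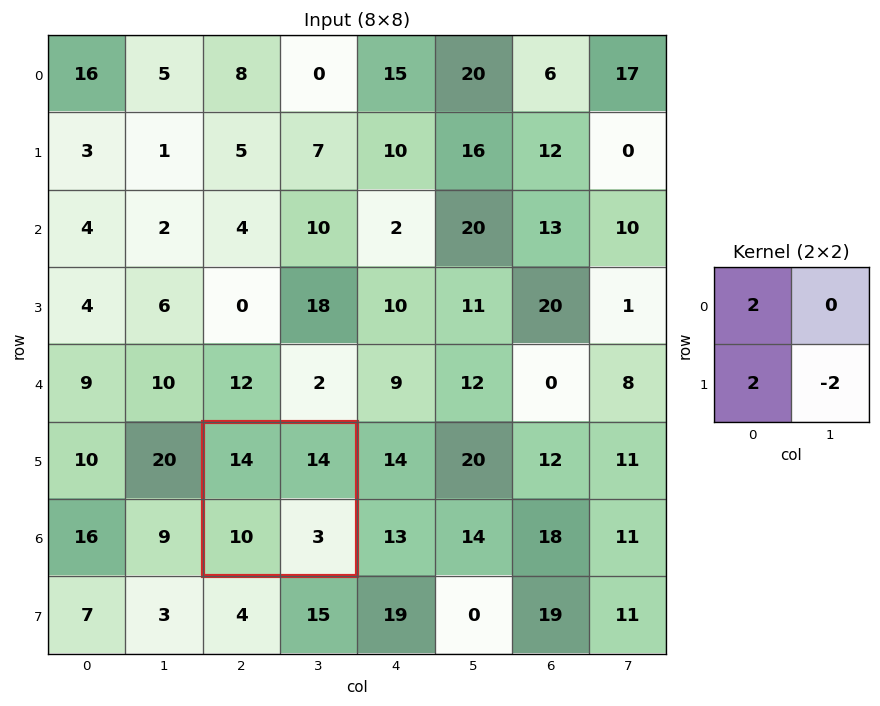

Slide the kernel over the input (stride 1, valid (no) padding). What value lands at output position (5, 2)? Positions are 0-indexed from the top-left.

42

The receptive field on the input at this output position is [14 14 / 10 3]. Elementwise product with the kernel and sum: 14·2 + 10·2 + 3·-2.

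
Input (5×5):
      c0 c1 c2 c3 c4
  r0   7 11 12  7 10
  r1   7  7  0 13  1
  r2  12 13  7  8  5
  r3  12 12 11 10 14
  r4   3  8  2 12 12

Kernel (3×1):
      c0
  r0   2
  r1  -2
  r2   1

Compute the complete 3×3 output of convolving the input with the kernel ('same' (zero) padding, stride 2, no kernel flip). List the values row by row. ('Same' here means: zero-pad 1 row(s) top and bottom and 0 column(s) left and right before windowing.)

-7 -24 -19
2 -3 6
18 18 4

Output[0,0]: The receptive field on the zero-padded input at this output position is [0 / 7 / 7]. Elementwise product with the kernel and sum: 0·2 + 7·-2 + 7·1.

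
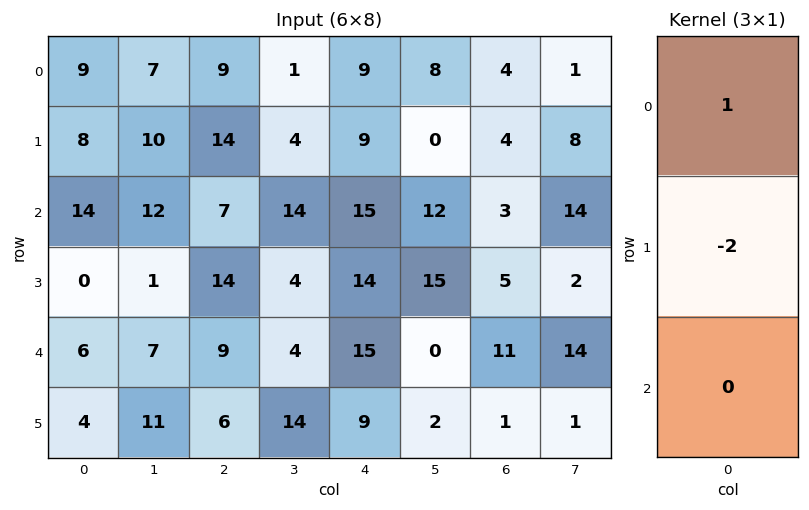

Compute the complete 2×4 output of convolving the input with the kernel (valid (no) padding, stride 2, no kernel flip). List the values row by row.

Output[0,0]: The receptive field on the input at this output position is [9 / 8 / 14]. Elementwise product with the kernel and sum: 9·1 + 8·-2.
Output[0,1]: The receptive field on the input at this output position is [9 / 14 / 7]. Elementwise product with the kernel and sum: 9·1 + 14·-2.

-7 -19 -9 -4
14 -21 -13 -7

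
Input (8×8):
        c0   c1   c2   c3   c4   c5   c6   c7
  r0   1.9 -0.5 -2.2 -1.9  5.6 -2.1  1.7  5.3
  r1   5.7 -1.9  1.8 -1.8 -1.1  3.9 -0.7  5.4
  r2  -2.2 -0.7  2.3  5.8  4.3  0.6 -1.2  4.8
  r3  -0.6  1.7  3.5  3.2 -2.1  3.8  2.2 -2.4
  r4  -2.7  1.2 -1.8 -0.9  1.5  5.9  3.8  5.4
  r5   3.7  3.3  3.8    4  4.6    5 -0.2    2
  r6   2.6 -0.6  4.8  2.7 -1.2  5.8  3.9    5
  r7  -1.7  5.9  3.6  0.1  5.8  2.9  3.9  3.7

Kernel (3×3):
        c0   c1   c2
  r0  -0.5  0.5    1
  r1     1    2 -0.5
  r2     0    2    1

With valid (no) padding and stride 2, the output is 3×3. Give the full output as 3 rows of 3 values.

-1.5 20.4 4.9
4.7 16.7 16.95
12.15 15.65 36.2

Output[0,0]: The receptive field on the input at this output position is [1.9 -0.5 -2.2 / 5.7 -1.9 1.8 / -2.2 -0.7 2.3]. Elementwise product with the kernel and sum: 1.9·-0.5 + -0.5·0.5 + -2.2·1 + 5.7·1 + -1.9·2 + 1.8·-0.5 + -0.7·2 + 2.3·1.
Output[0,1]: The receptive field on the input at this output position is [-2.2 -1.9 5.6 / 1.8 -1.8 -1.1 / 2.3 5.8 4.3]. Elementwise product with the kernel and sum: -2.2·-0.5 + -1.9·0.5 + 5.6·1 + 1.8·1 + -1.8·2 + -1.1·-0.5 + 5.8·2 + 4.3·1.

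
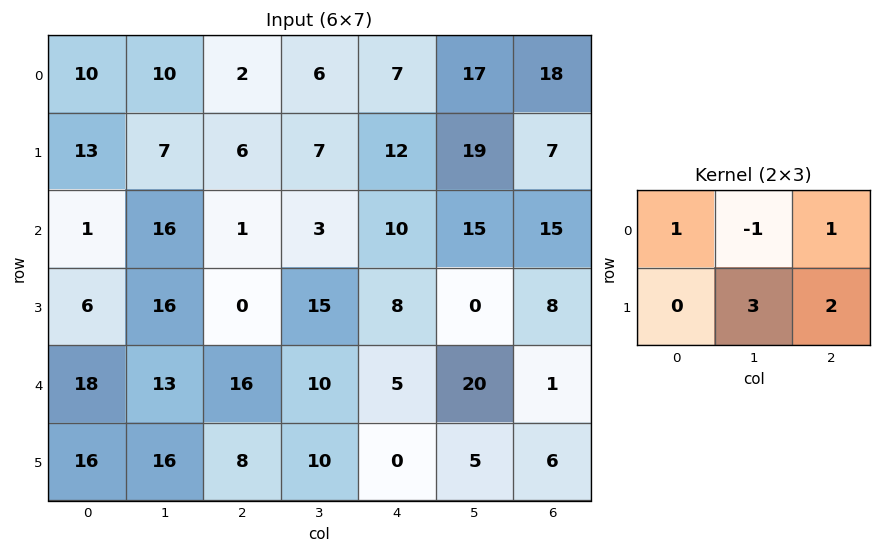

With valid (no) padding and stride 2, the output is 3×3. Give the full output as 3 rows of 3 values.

35 48 79
34 69 26
85 41 13

Output[0,0]: The receptive field on the input at this output position is [10 10 2 / 13 7 6]. Elementwise product with the kernel and sum: 10·1 + 10·-1 + 2·1 + 7·3 + 6·2.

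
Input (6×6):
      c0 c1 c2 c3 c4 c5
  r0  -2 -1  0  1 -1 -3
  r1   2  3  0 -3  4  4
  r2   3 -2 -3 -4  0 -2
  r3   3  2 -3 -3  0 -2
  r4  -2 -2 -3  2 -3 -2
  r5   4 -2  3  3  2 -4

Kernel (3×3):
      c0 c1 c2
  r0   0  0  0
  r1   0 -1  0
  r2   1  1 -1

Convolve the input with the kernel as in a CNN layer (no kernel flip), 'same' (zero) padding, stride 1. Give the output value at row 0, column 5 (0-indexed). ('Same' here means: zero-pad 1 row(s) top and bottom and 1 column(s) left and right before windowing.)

11

The receptive field on the zero-padded input at this output position is [0 0 0 / -1 -3 0 / 4 4 0]. Elementwise product with the kernel and sum: -3·-1 + 4·1 + 4·1 + 0·-1.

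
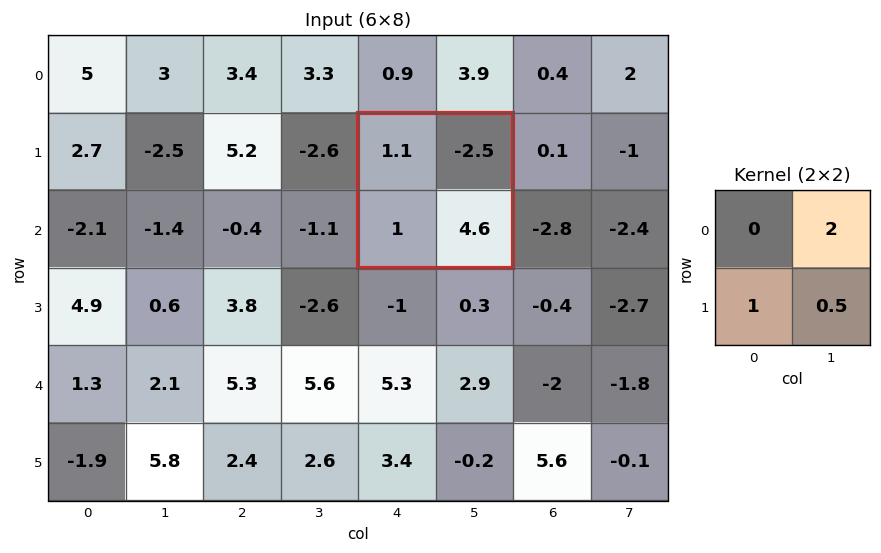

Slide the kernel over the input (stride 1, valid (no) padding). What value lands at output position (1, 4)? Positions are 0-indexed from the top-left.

-1.7

The receptive field on the input at this output position is [1.1 -2.5 / 1 4.6]. Elementwise product with the kernel and sum: -2.5·2 + 1·1 + 4.6·0.5.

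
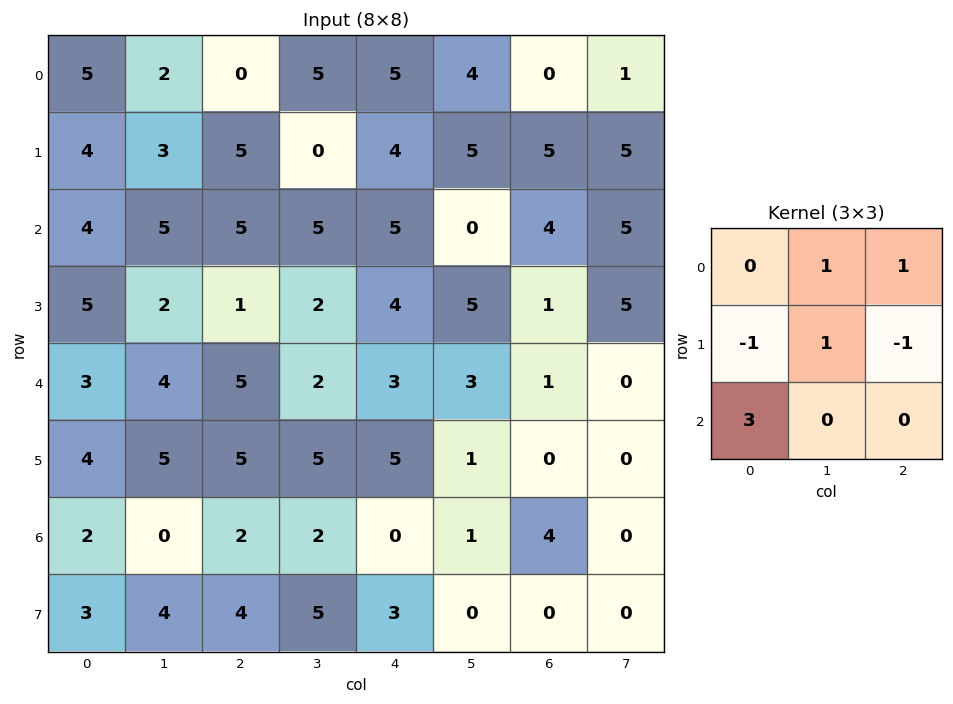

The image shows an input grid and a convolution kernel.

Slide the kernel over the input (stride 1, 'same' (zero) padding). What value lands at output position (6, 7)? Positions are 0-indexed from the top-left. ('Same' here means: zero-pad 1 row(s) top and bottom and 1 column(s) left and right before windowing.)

-4

The receptive field on the zero-padded input at this output position is [0 0 0 / 4 0 0 / 0 0 0]. Elementwise product with the kernel and sum: 0·1 + 0·1 + 4·-1 + 0·1 + 0·-1 + 0·3.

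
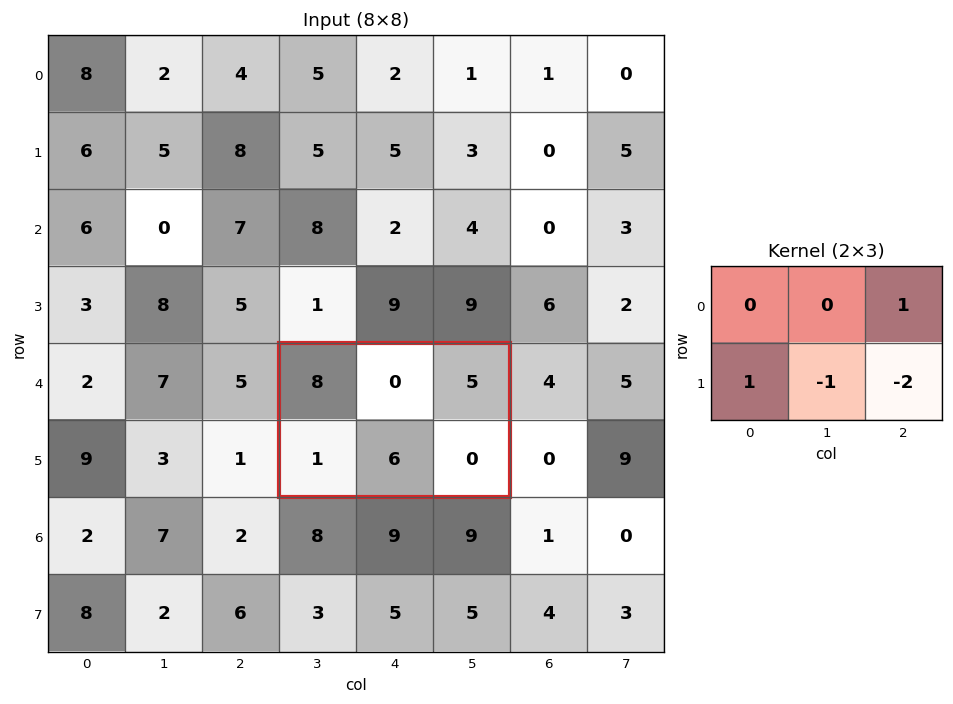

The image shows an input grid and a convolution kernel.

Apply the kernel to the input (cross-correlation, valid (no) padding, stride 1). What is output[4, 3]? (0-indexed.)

The receptive field on the input at this output position is [8 0 5 / 1 6 0]. Elementwise product with the kernel and sum: 5·1 + 1·1 + 6·-1 + 0·-2.

0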